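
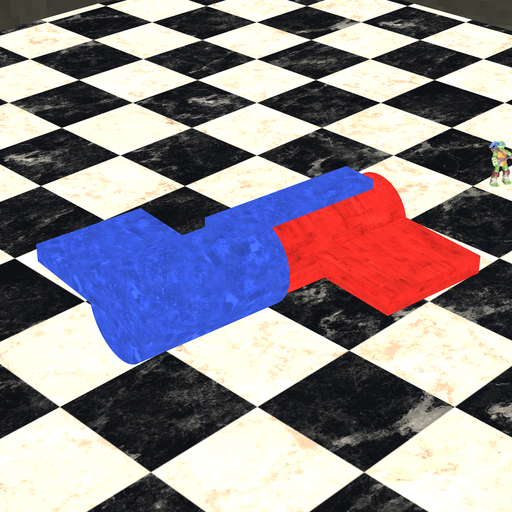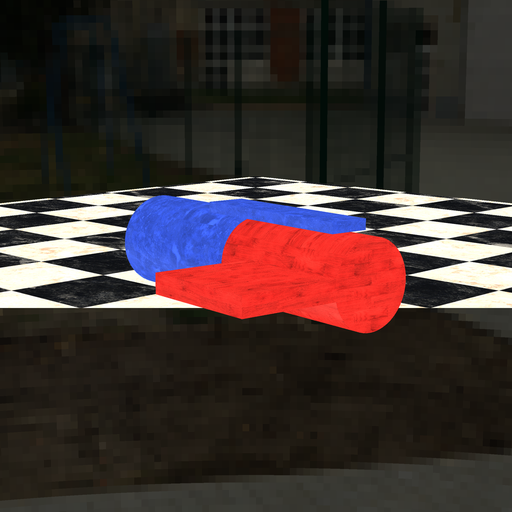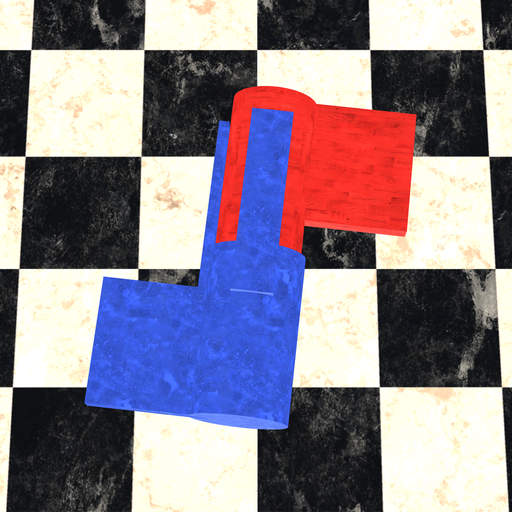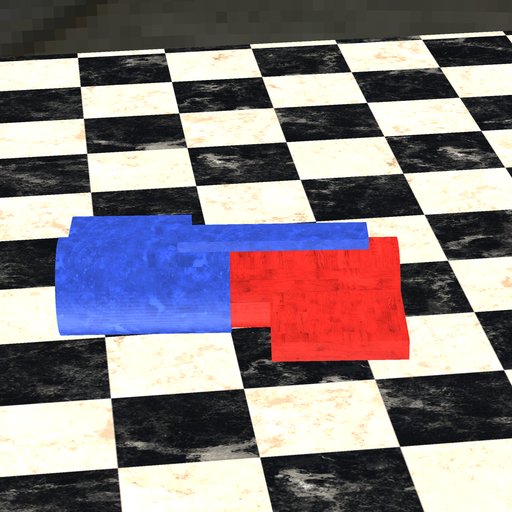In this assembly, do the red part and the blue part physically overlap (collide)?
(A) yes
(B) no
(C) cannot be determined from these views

(A) yes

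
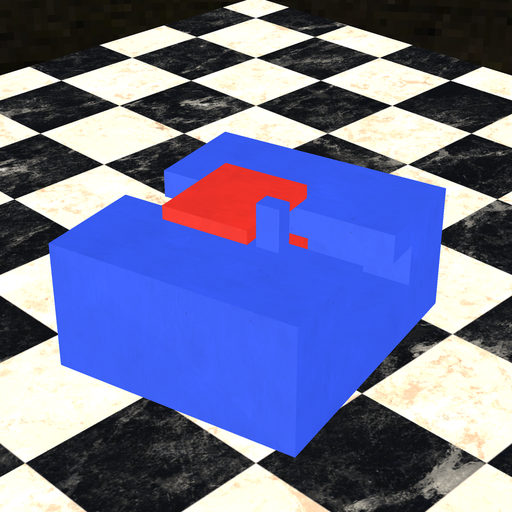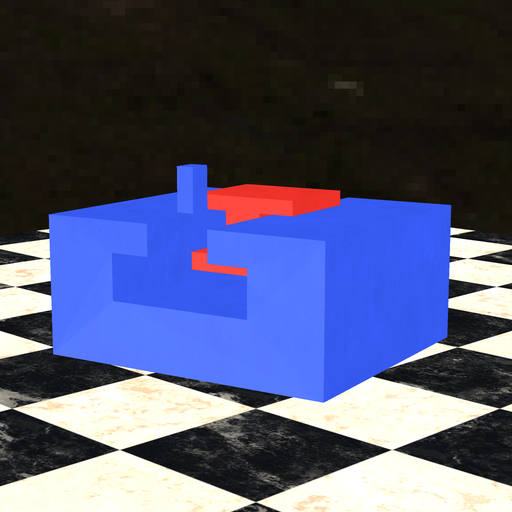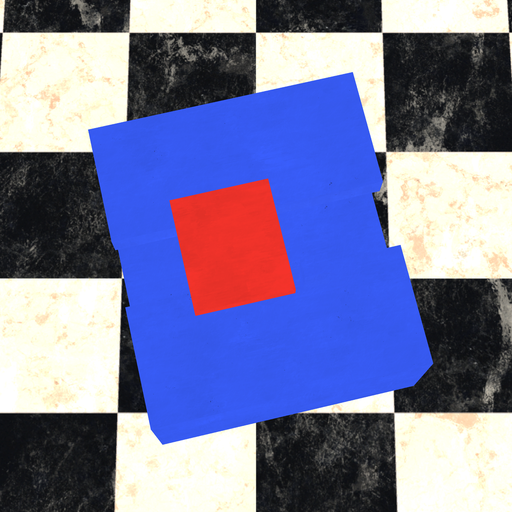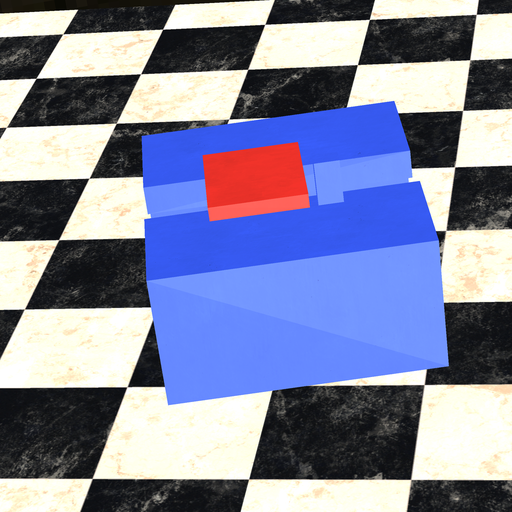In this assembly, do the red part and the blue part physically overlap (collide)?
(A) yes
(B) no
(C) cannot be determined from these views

(B) no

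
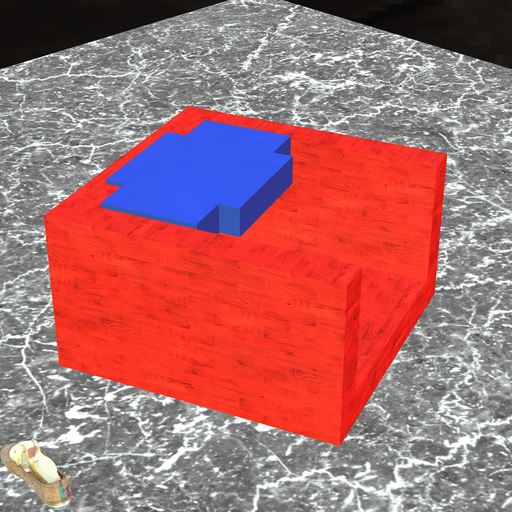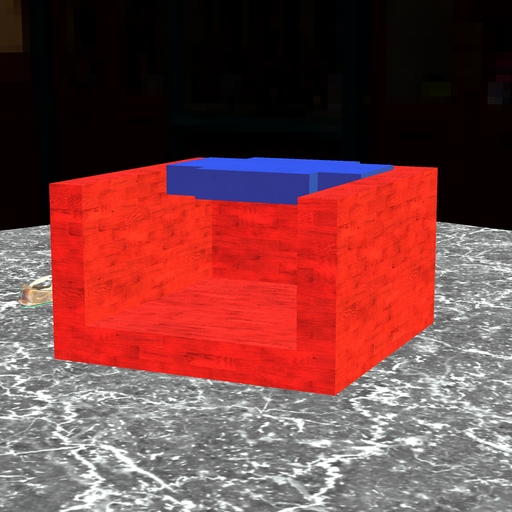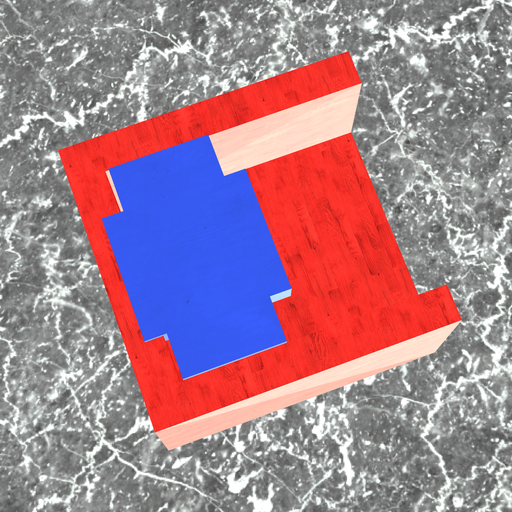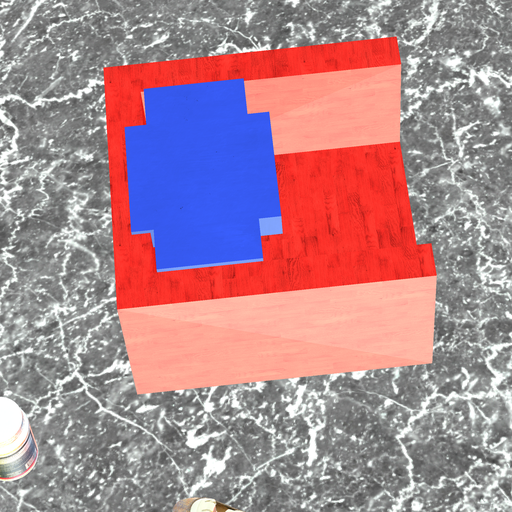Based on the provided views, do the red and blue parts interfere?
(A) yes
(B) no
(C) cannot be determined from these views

(A) yes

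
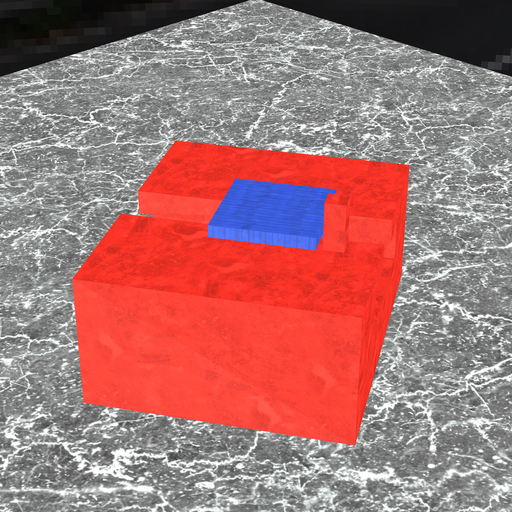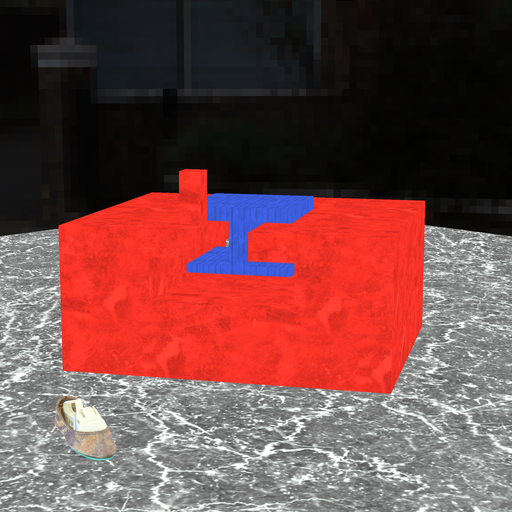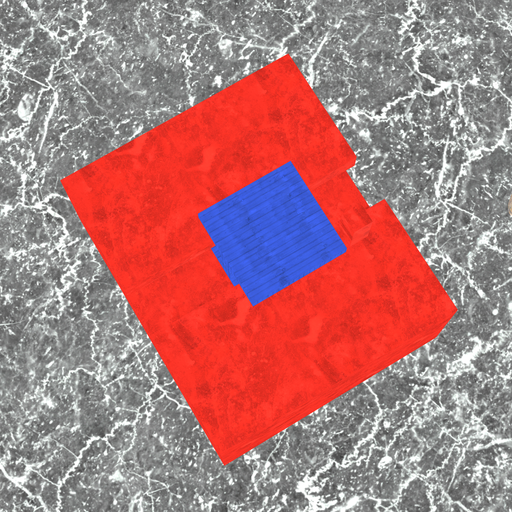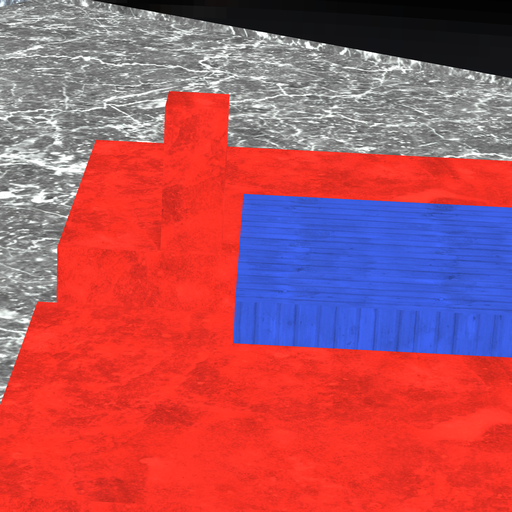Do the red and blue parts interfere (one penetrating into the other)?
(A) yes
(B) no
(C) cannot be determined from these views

(B) no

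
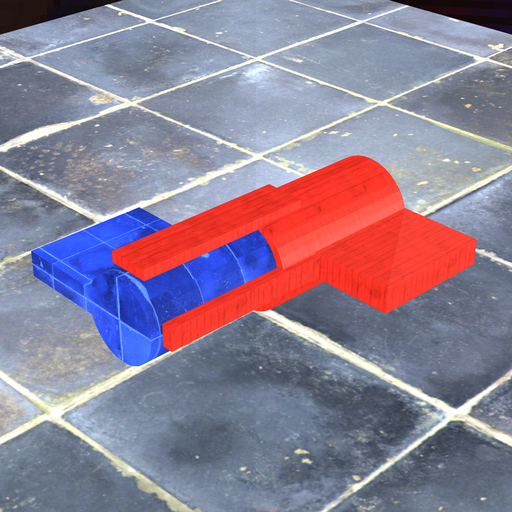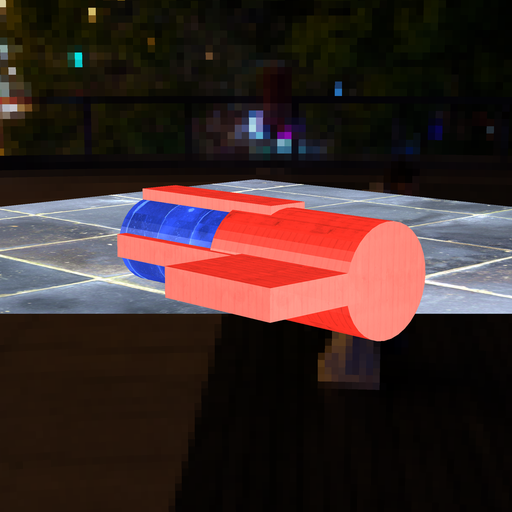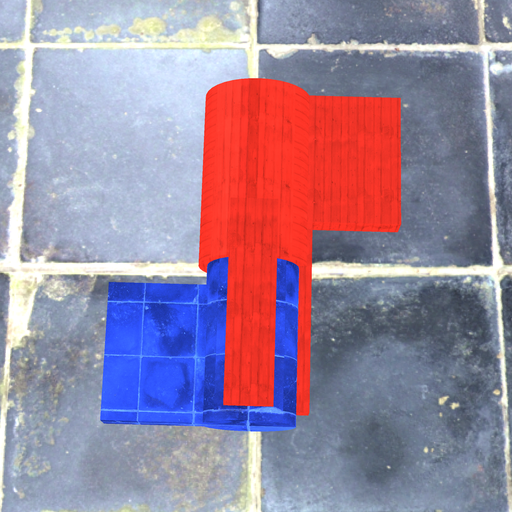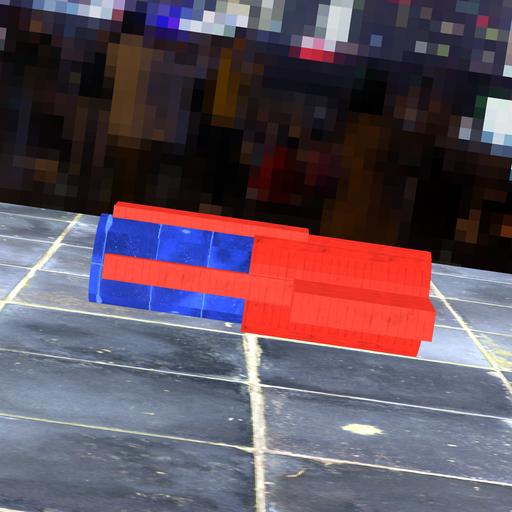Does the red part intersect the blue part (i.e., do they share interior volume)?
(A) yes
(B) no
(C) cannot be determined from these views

(A) yes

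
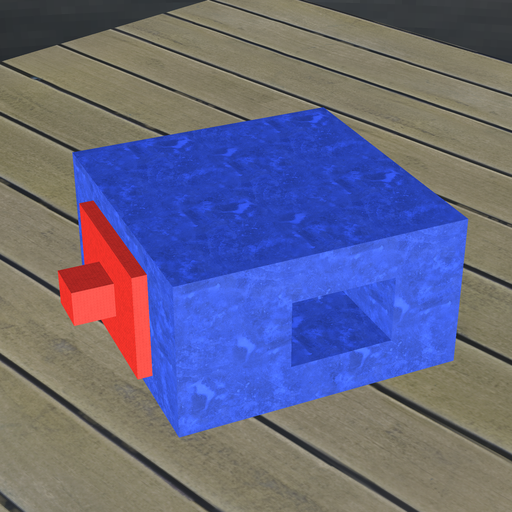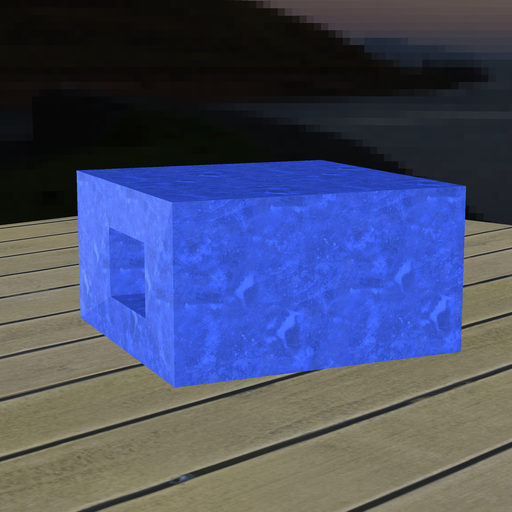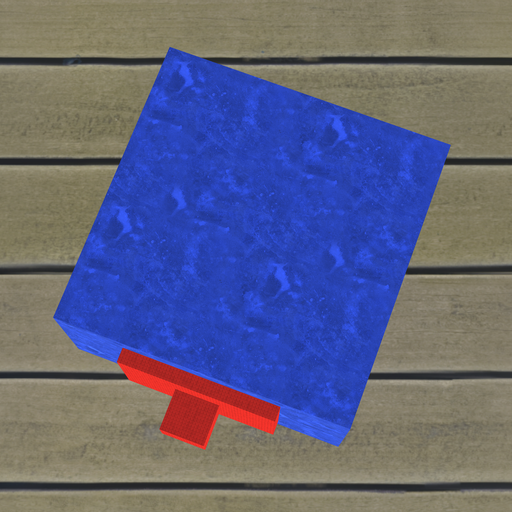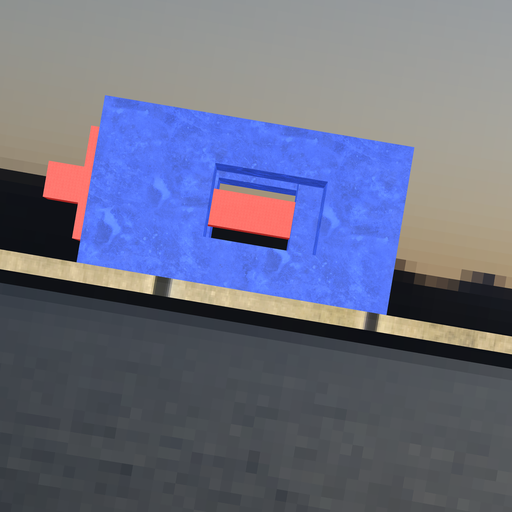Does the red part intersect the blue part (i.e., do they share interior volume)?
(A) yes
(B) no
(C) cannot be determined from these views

(A) yes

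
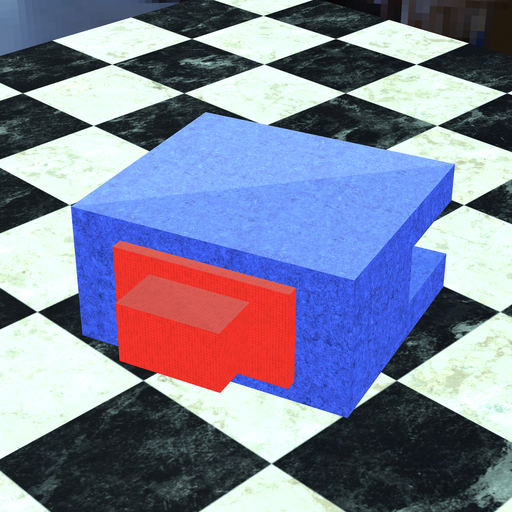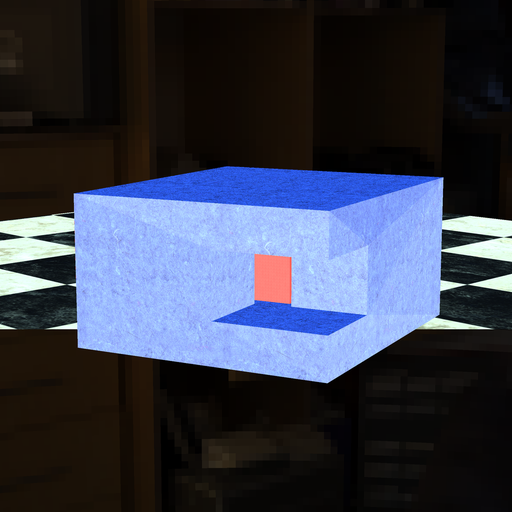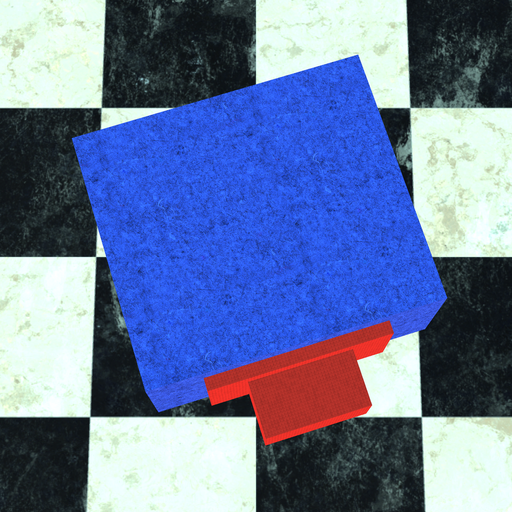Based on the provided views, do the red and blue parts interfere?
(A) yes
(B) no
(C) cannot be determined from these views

(C) cannot be determined from these views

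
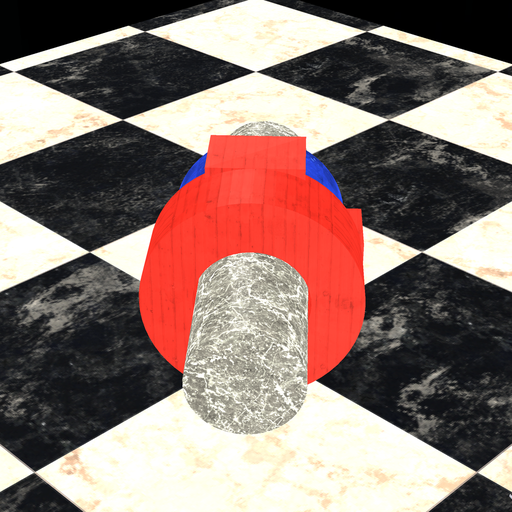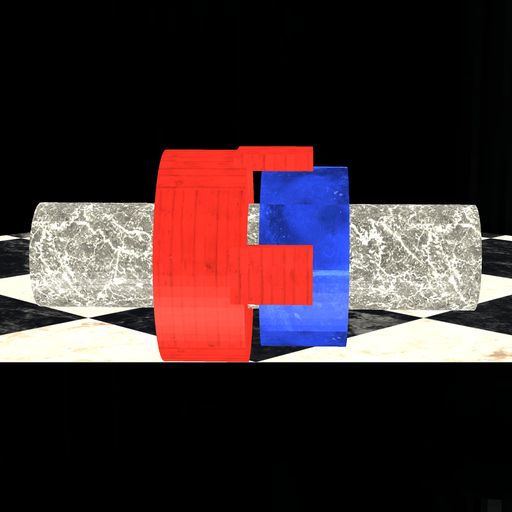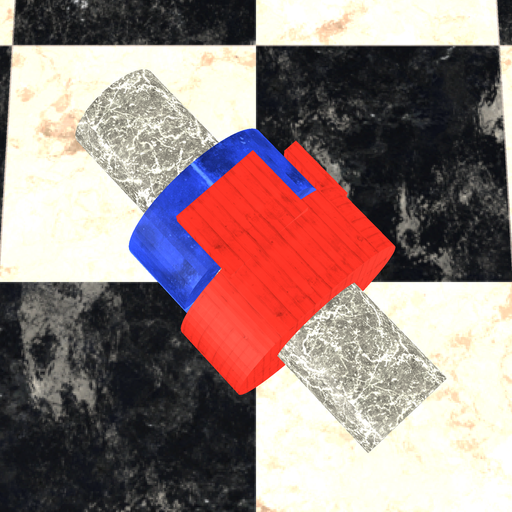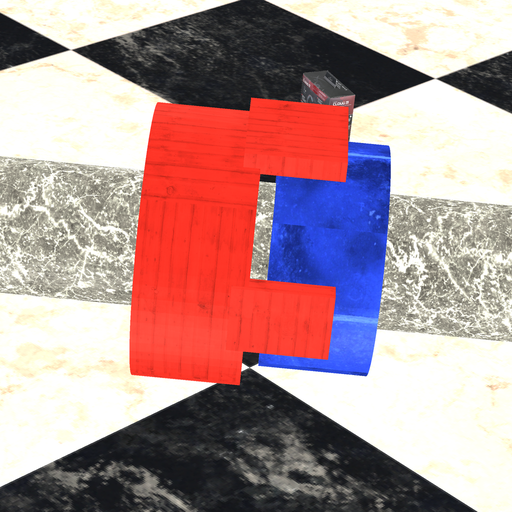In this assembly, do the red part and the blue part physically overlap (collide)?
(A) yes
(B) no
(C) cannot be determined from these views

(B) no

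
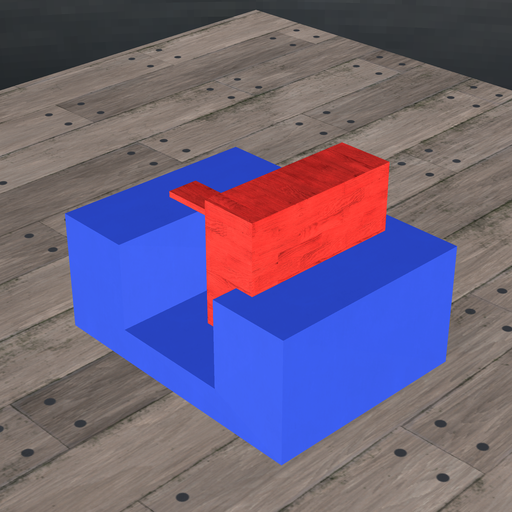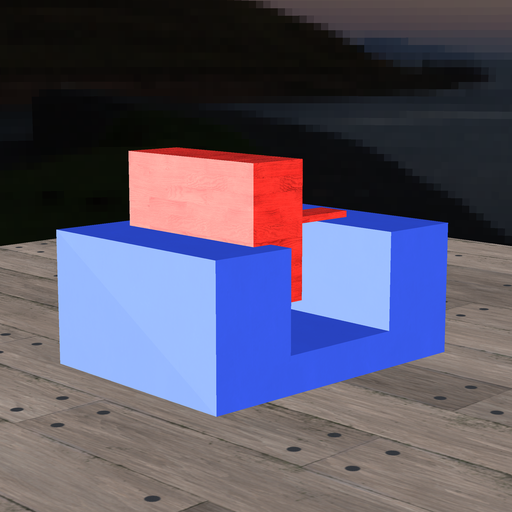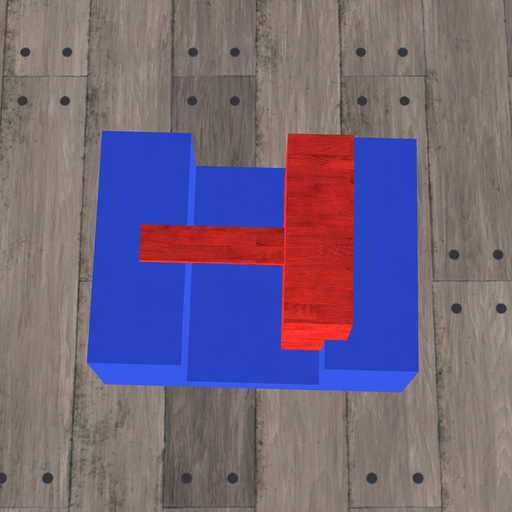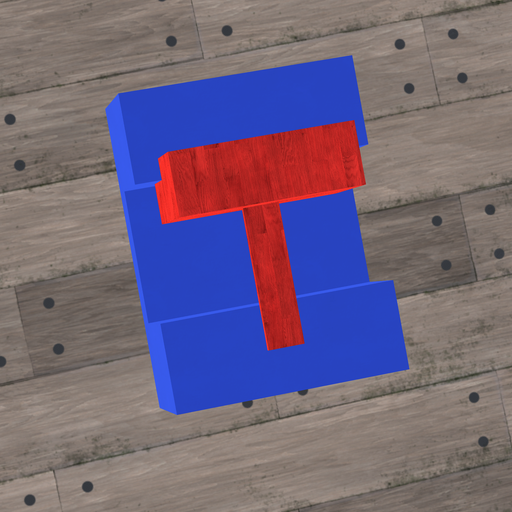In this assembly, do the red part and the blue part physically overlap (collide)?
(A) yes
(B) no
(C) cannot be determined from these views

(A) yes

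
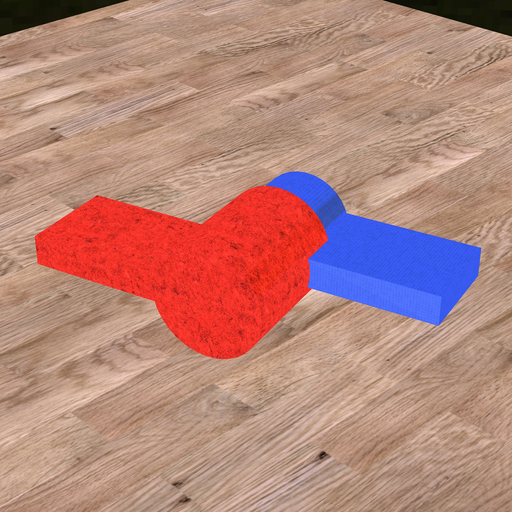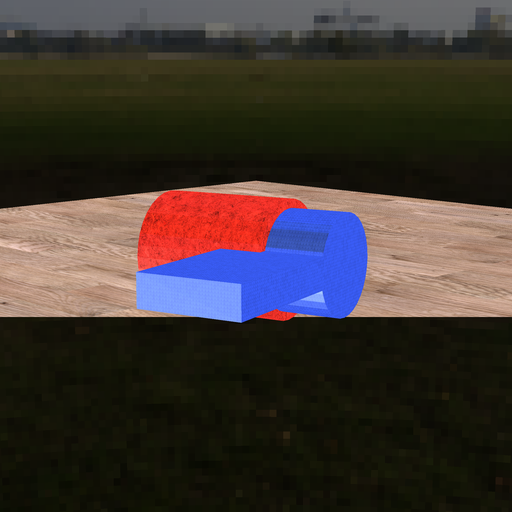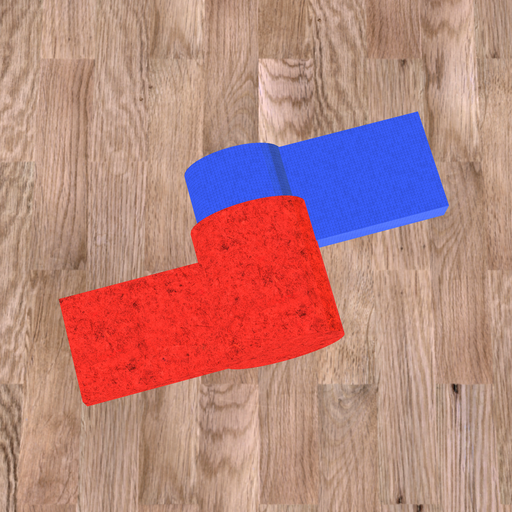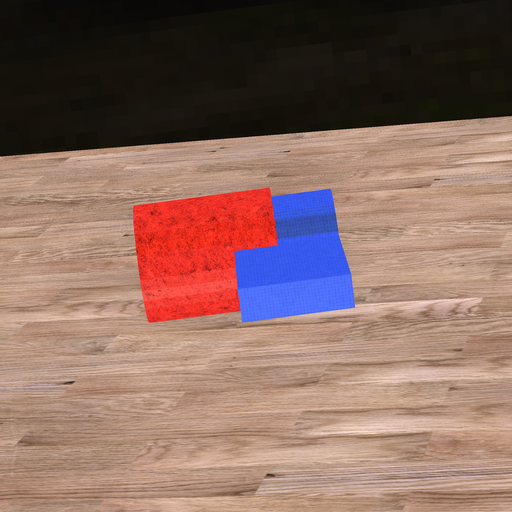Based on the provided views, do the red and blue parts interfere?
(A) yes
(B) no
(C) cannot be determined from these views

(A) yes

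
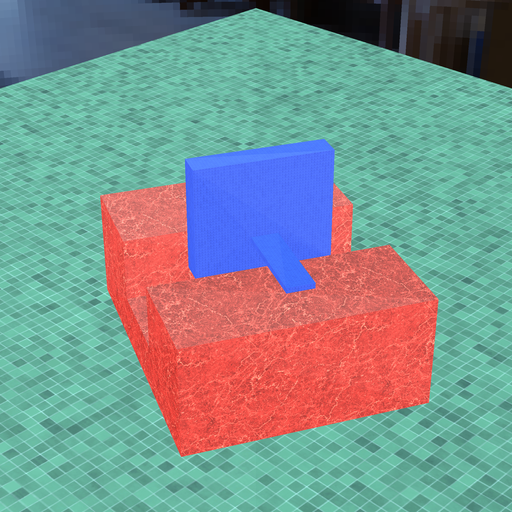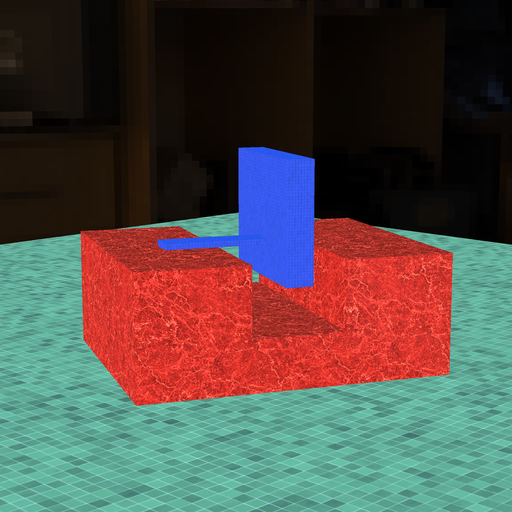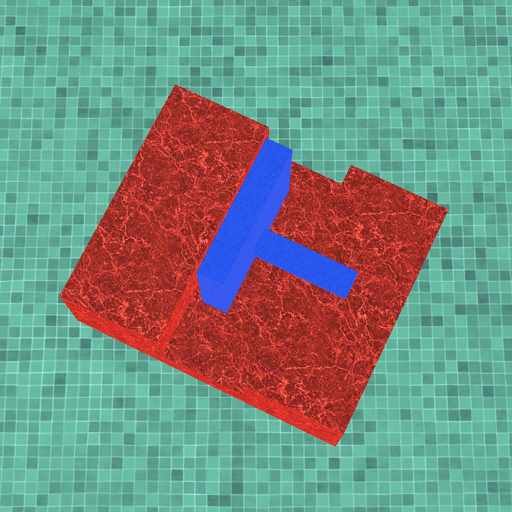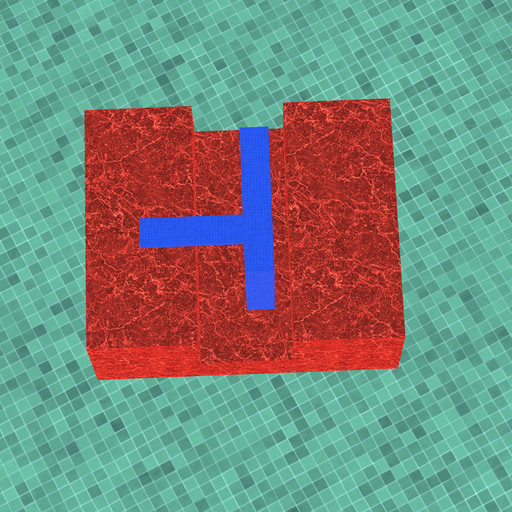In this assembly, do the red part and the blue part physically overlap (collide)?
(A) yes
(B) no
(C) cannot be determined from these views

(B) no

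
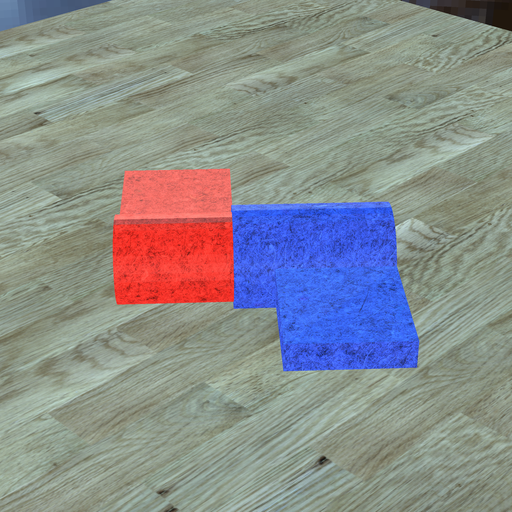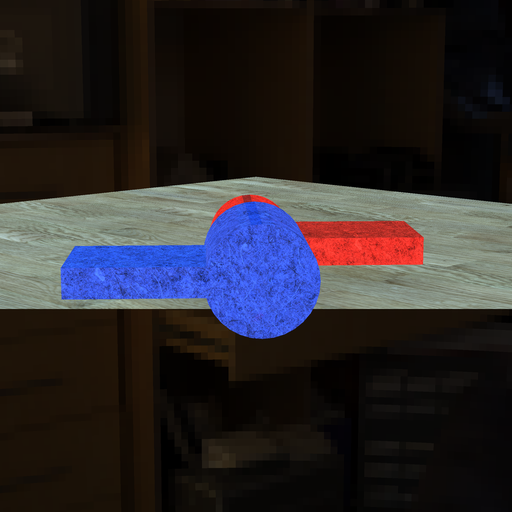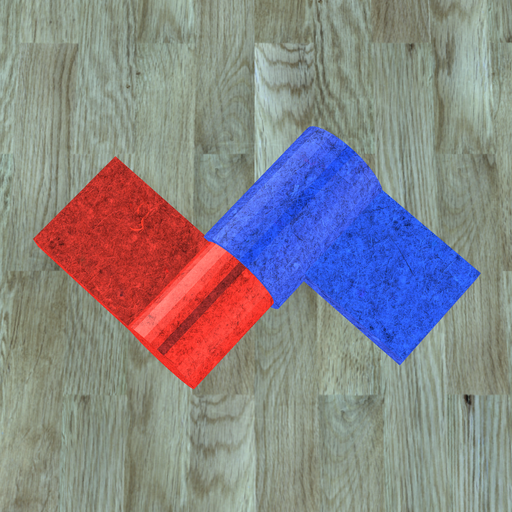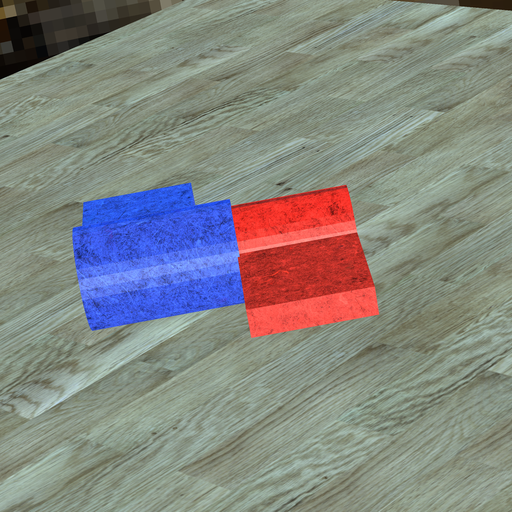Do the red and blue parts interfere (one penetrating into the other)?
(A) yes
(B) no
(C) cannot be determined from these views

(A) yes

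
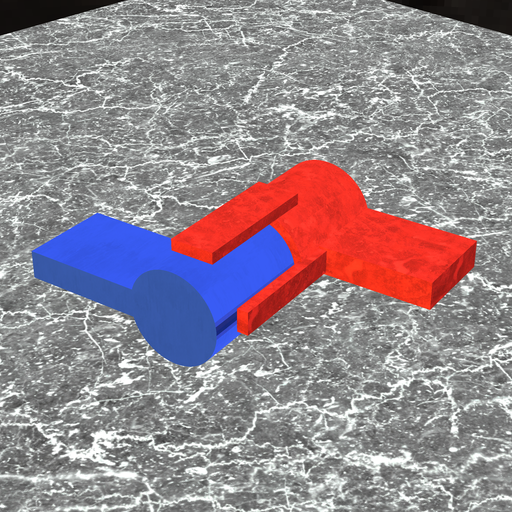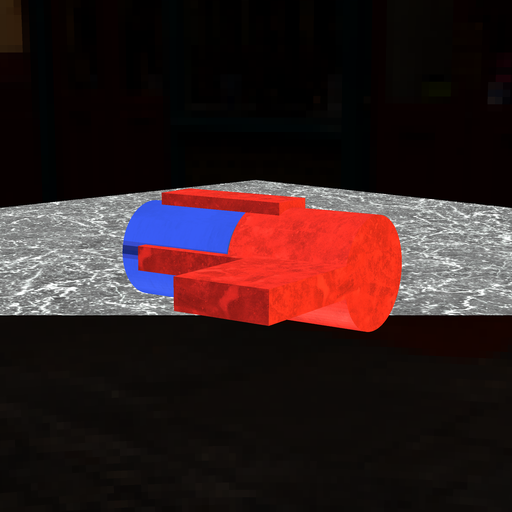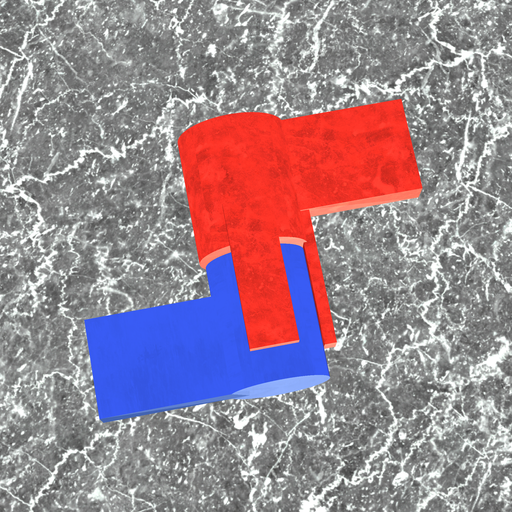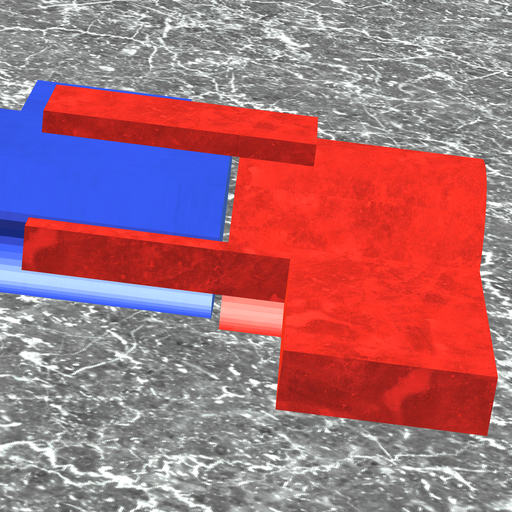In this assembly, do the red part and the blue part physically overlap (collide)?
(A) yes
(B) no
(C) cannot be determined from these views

(B) no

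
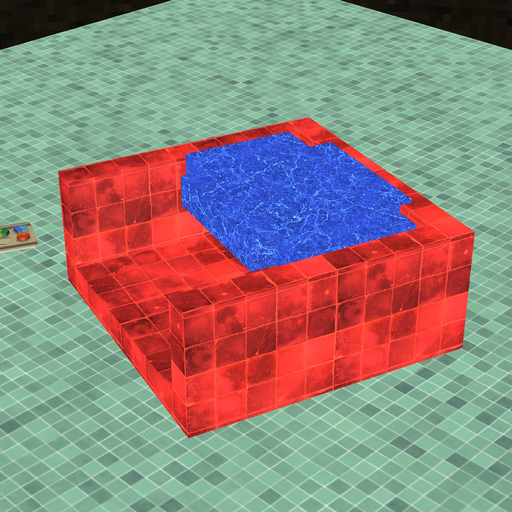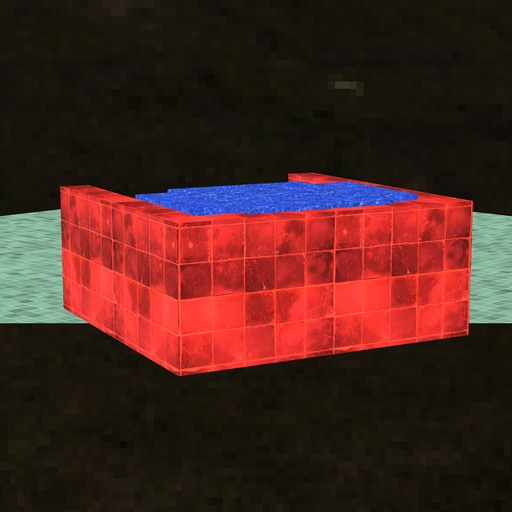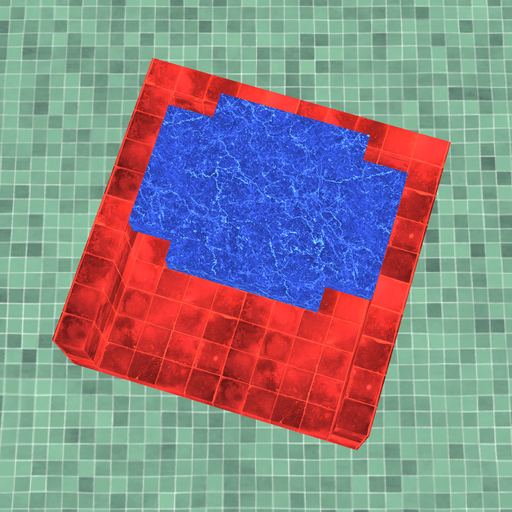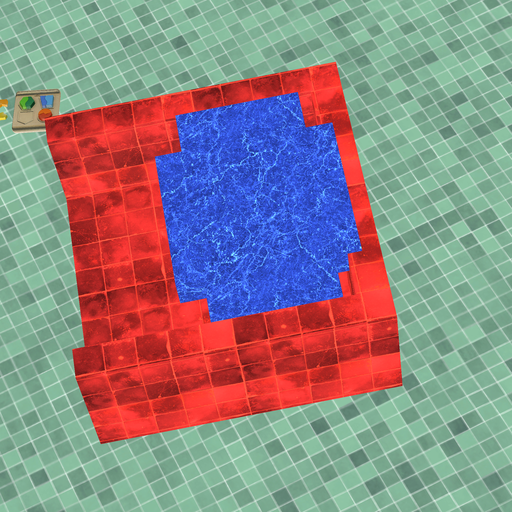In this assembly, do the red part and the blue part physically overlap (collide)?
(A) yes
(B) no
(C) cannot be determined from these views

(A) yes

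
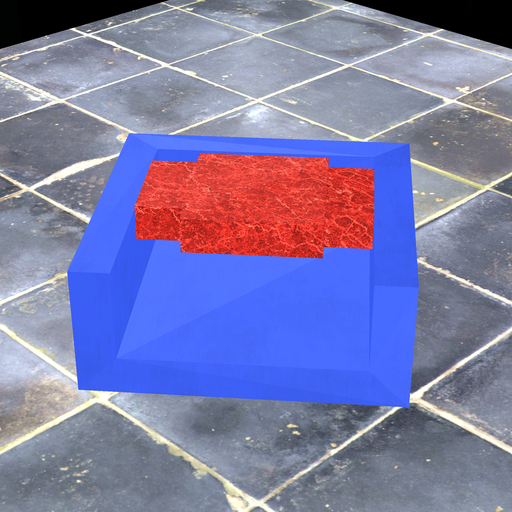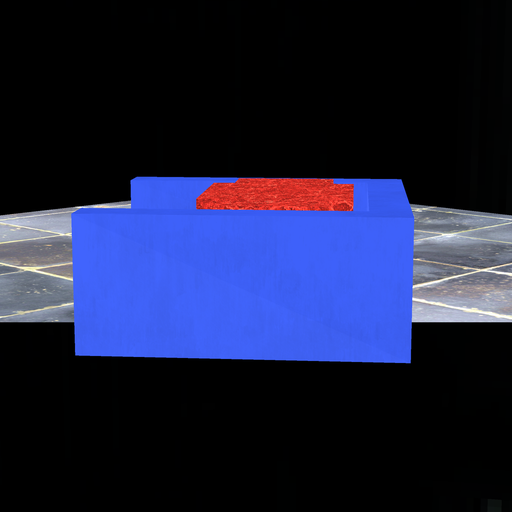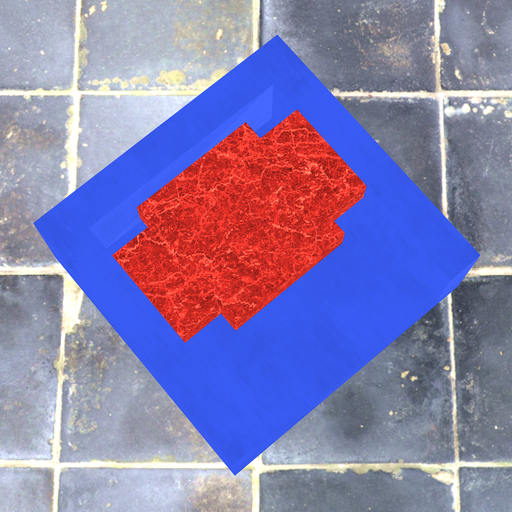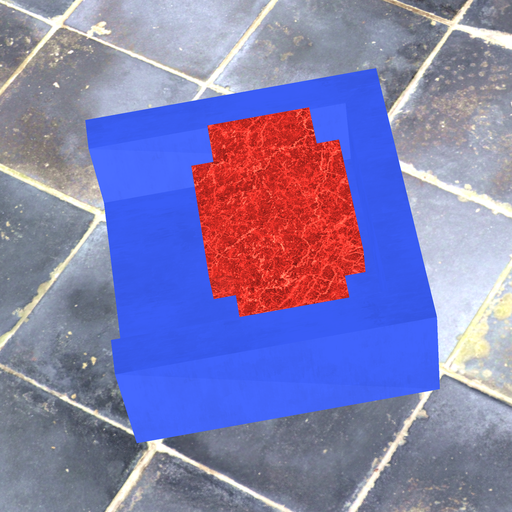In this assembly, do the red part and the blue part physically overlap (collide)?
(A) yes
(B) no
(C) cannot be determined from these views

(B) no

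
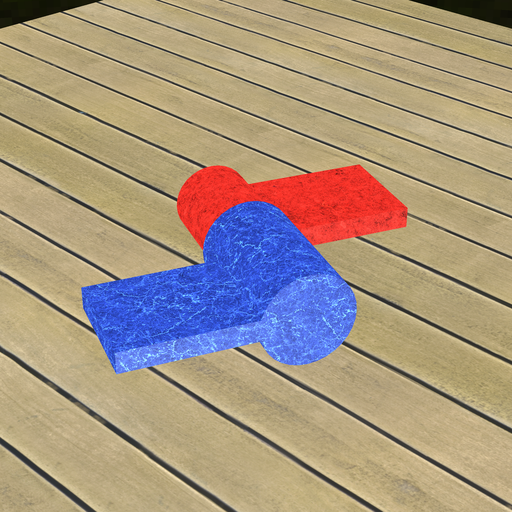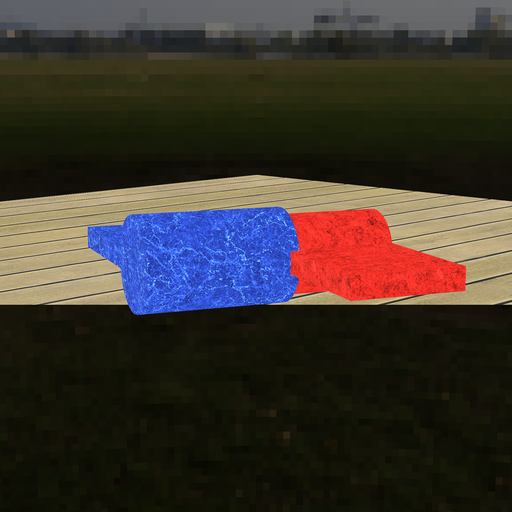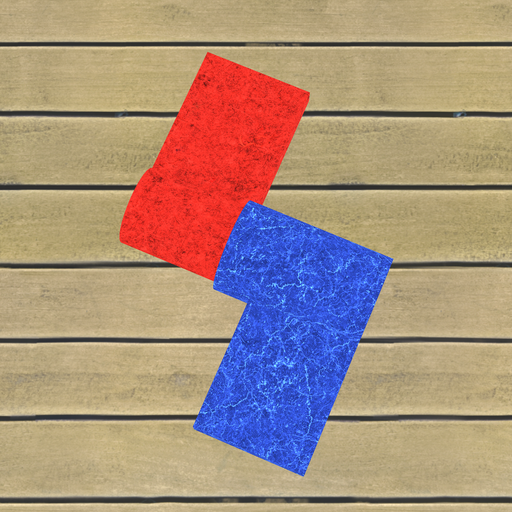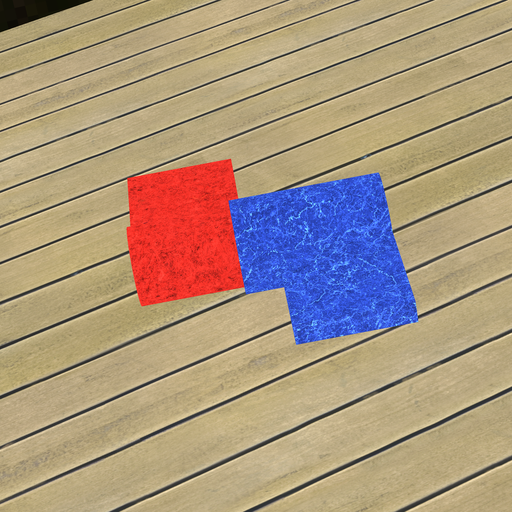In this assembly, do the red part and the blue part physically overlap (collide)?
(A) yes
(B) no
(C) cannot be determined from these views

(A) yes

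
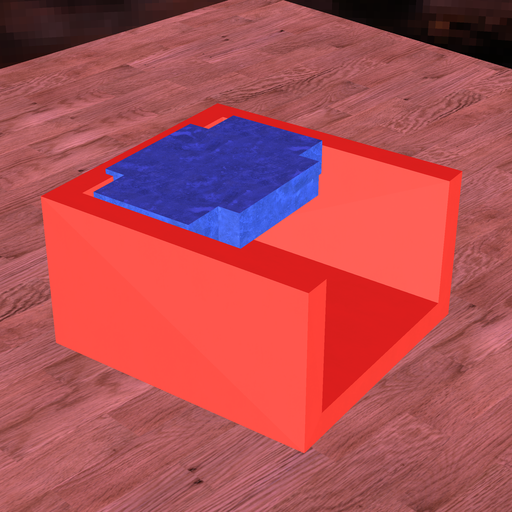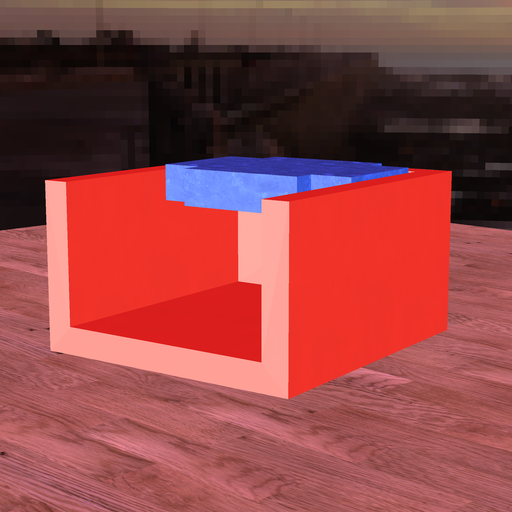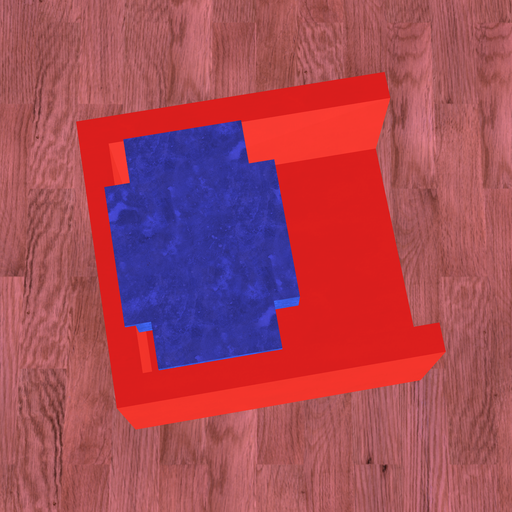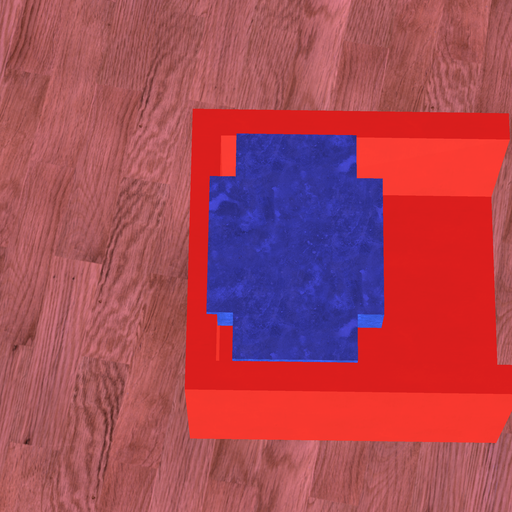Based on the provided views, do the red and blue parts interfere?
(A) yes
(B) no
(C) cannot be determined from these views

(A) yes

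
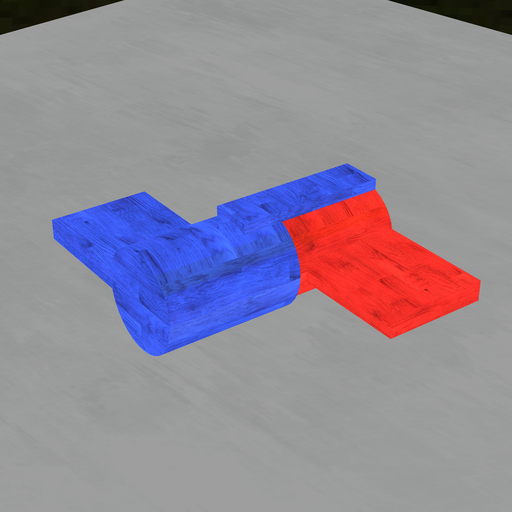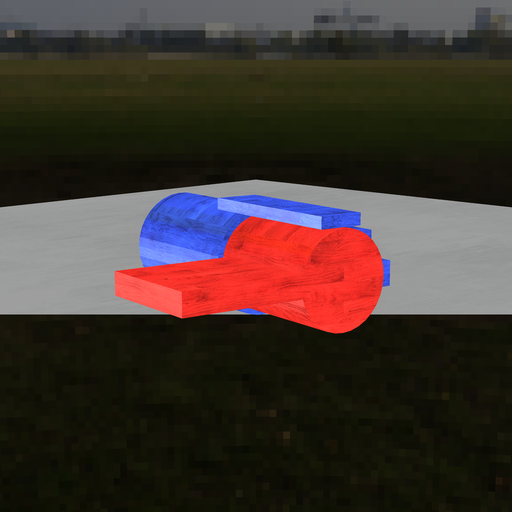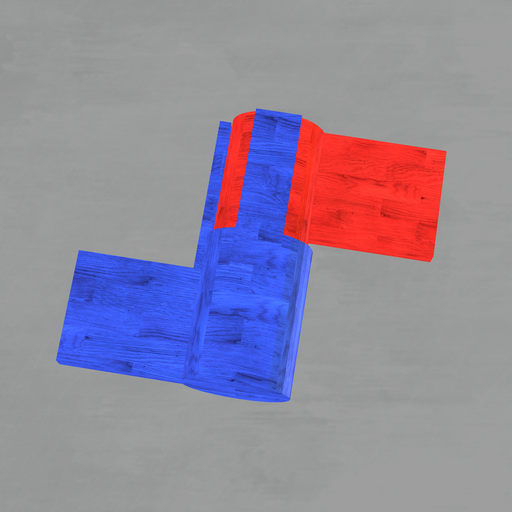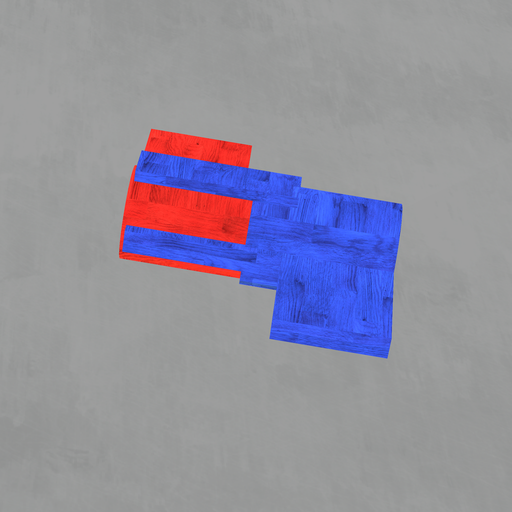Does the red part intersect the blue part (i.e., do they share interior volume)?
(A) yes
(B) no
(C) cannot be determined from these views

(A) yes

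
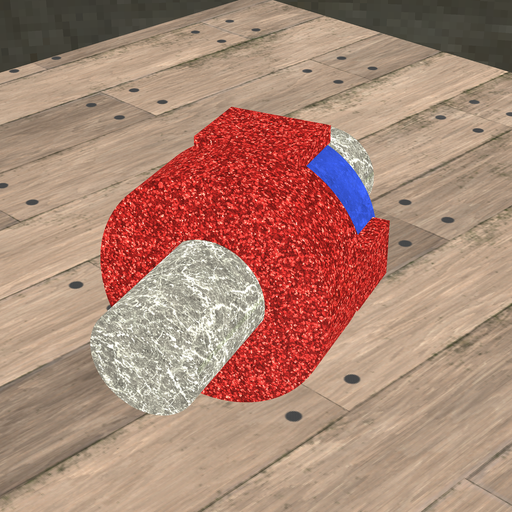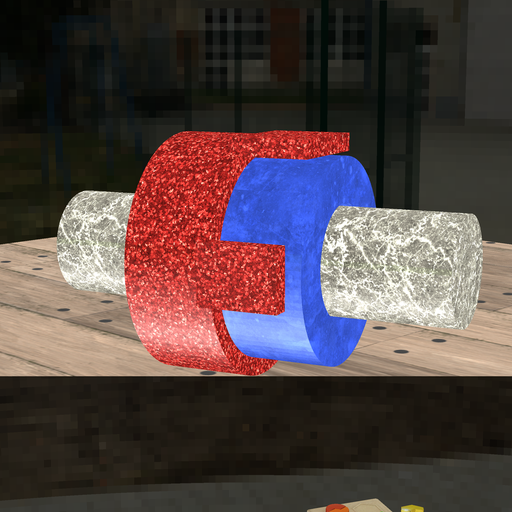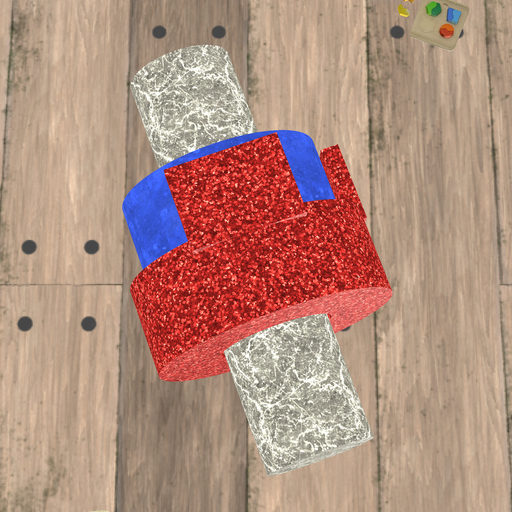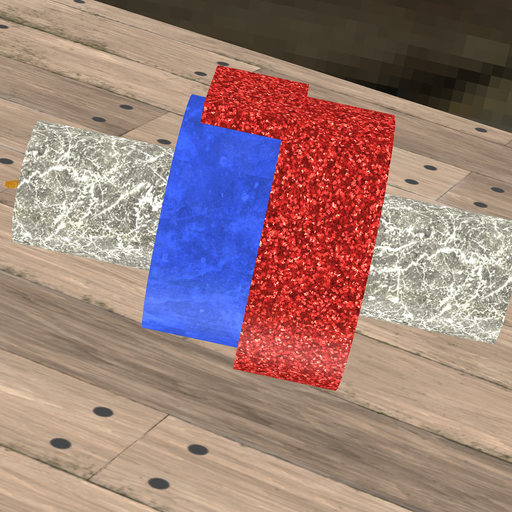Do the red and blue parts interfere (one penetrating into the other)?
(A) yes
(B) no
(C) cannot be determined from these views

(A) yes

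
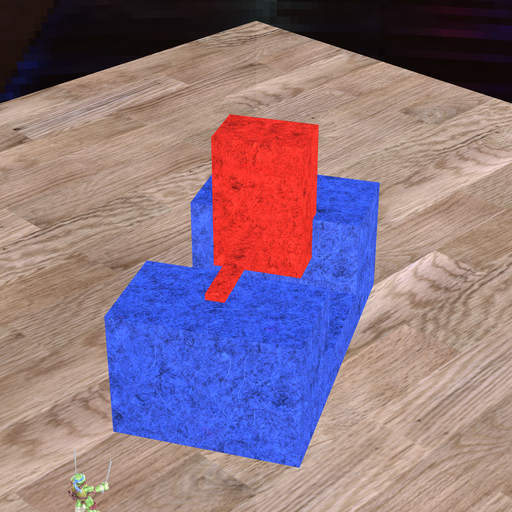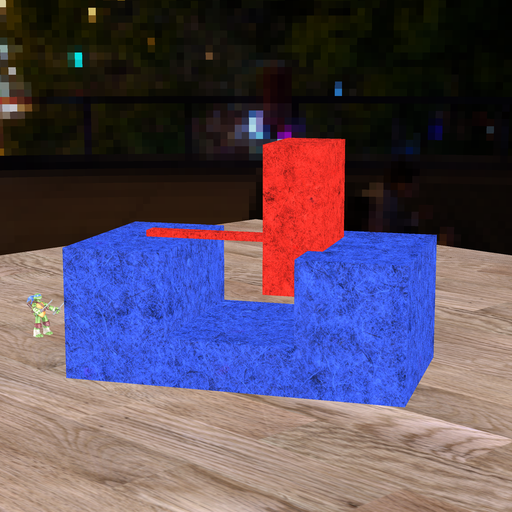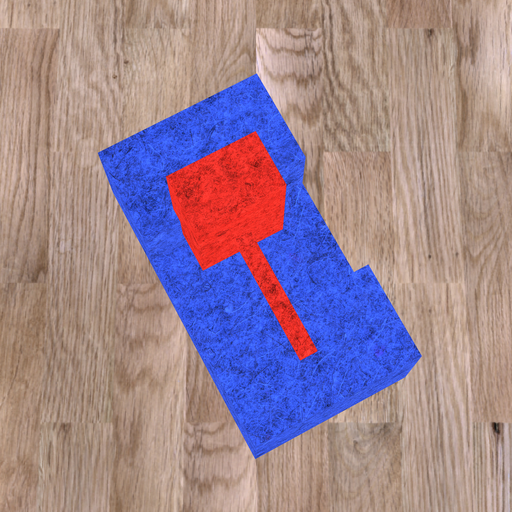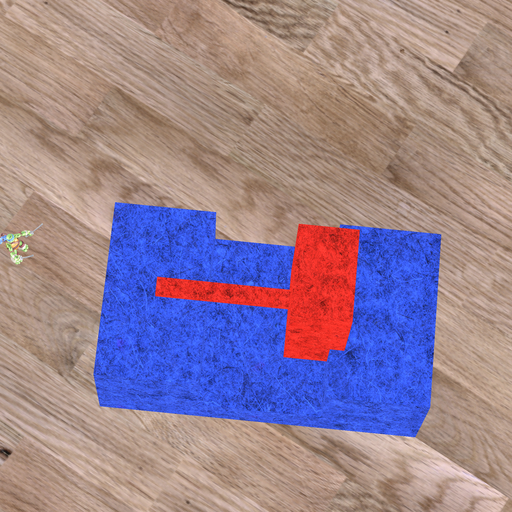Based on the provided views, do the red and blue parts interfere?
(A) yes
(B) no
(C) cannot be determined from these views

(A) yes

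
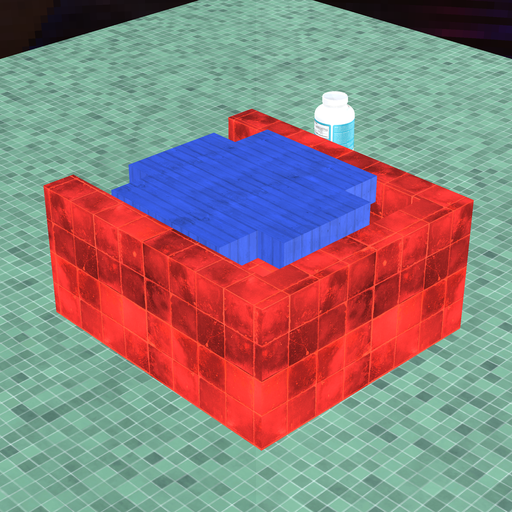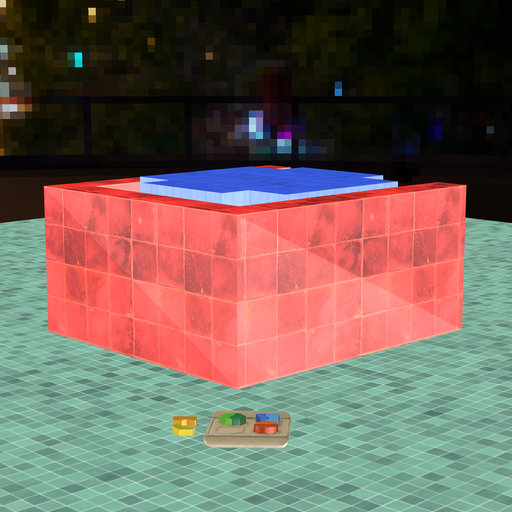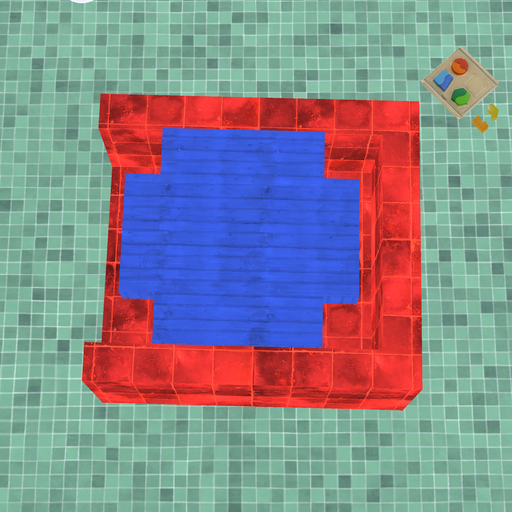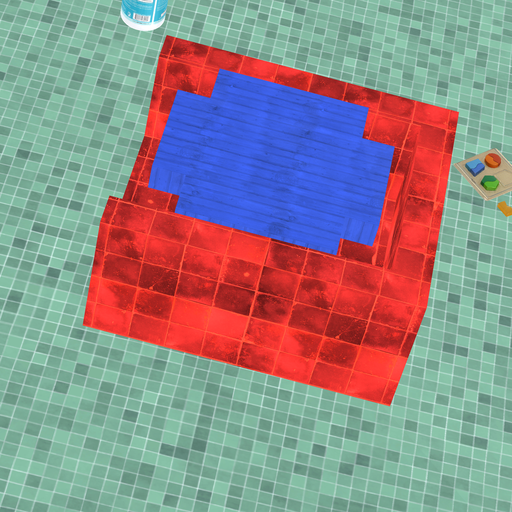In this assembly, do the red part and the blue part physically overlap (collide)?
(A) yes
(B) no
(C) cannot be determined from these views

(B) no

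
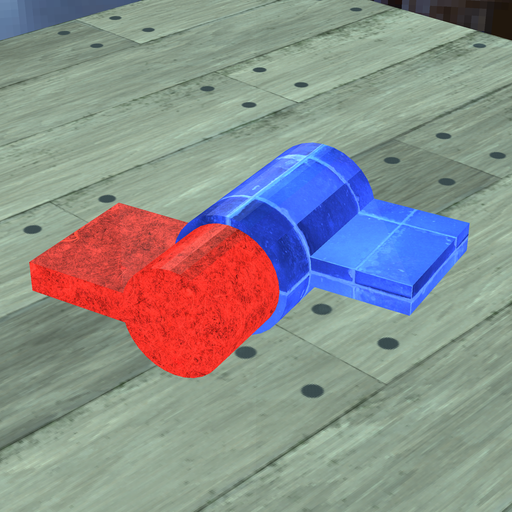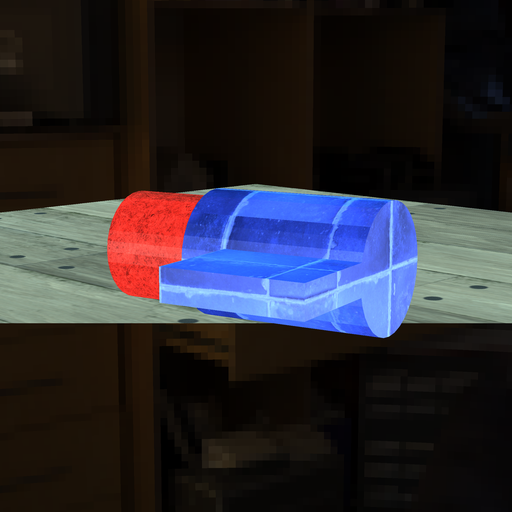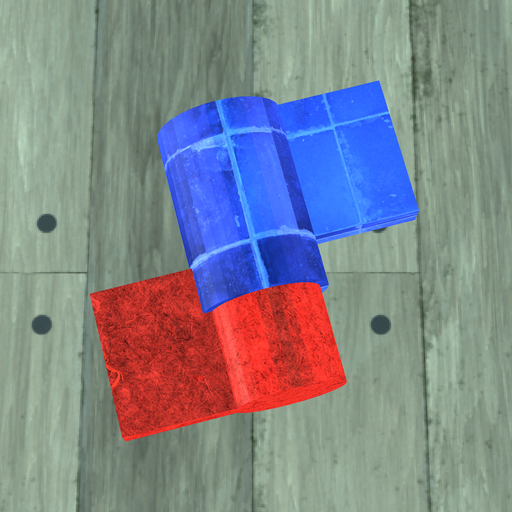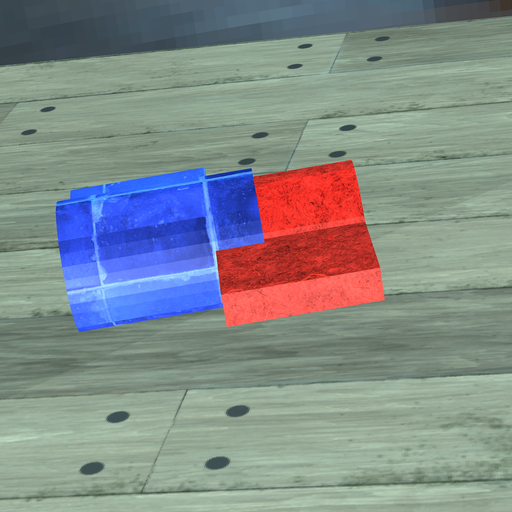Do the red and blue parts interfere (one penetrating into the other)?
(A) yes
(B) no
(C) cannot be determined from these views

(A) yes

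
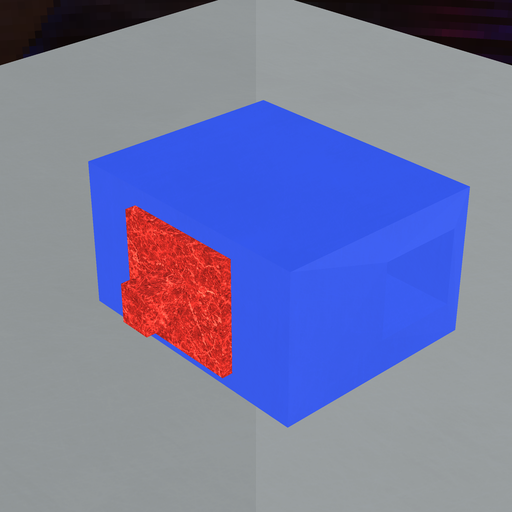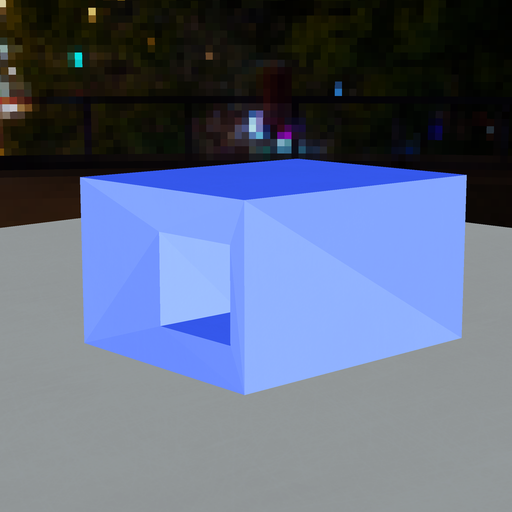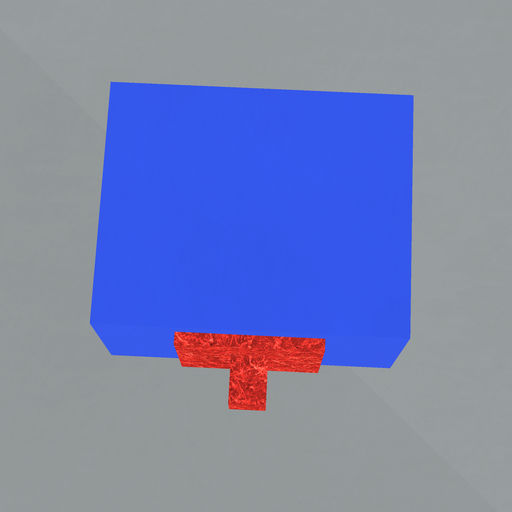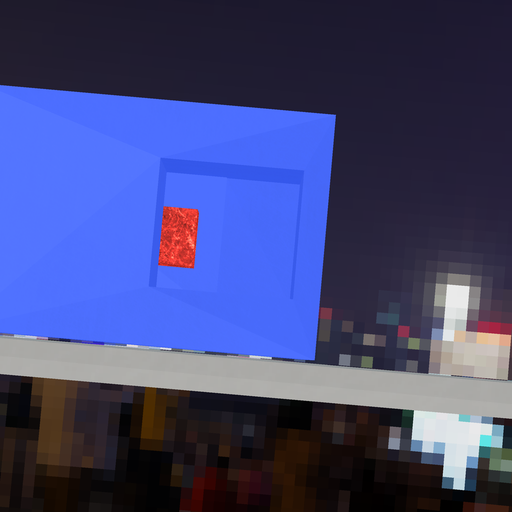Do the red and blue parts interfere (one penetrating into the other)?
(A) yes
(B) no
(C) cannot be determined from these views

(B) no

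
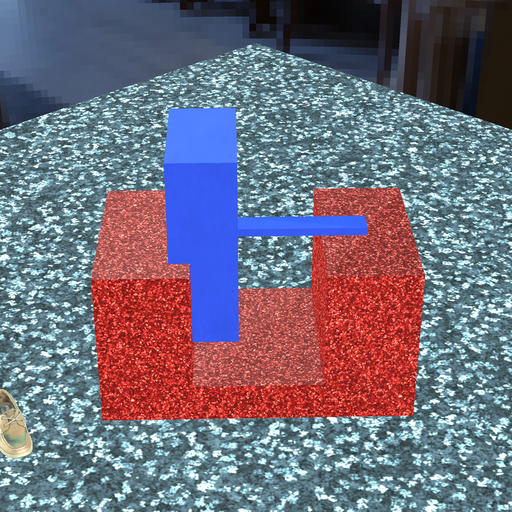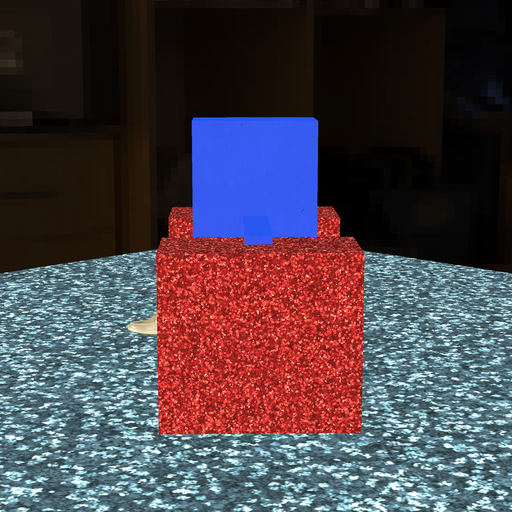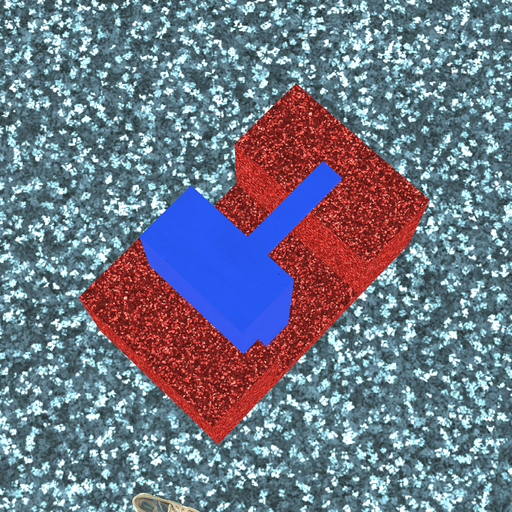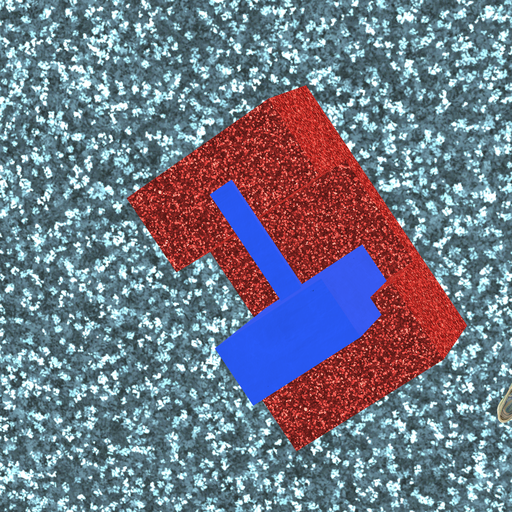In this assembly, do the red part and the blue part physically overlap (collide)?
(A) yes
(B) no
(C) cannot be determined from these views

(A) yes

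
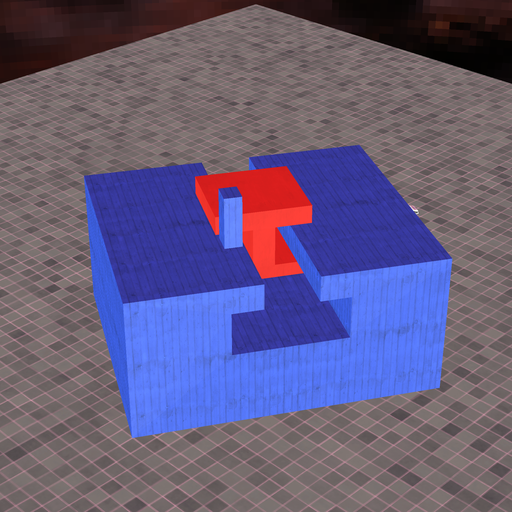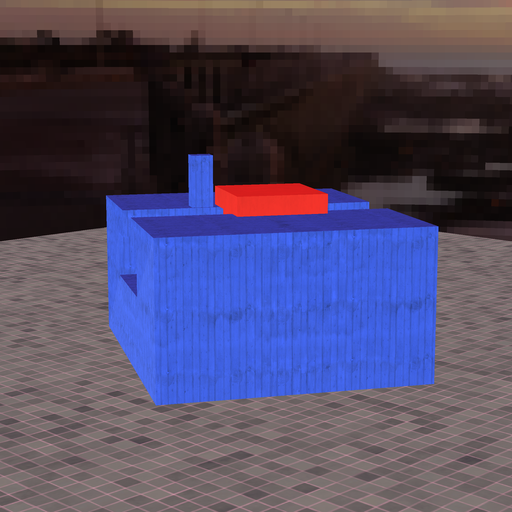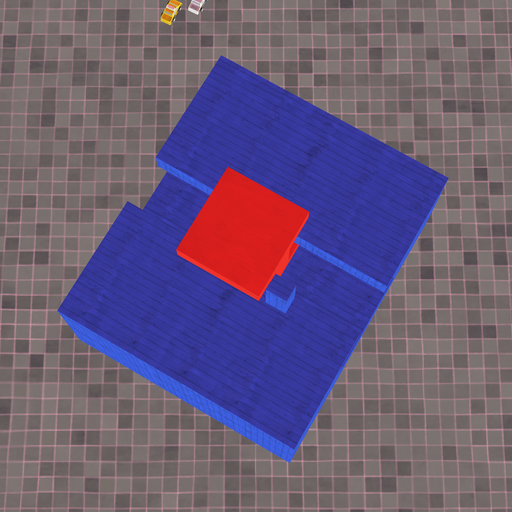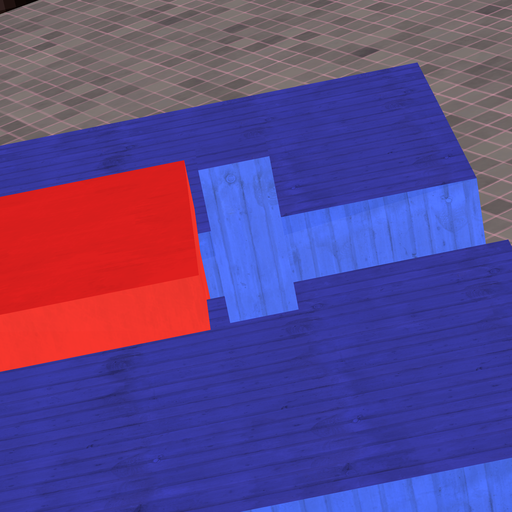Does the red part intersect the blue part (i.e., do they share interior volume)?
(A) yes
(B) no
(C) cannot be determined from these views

(B) no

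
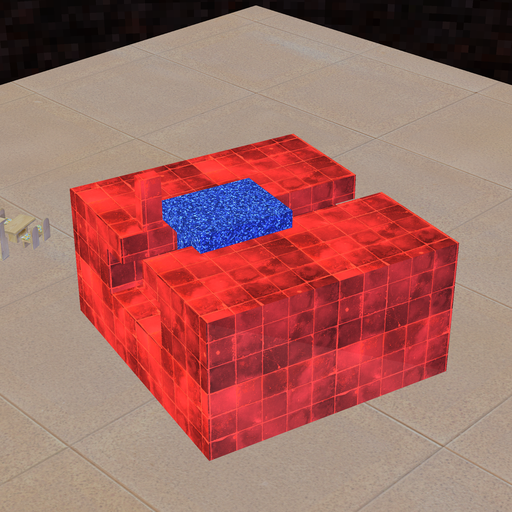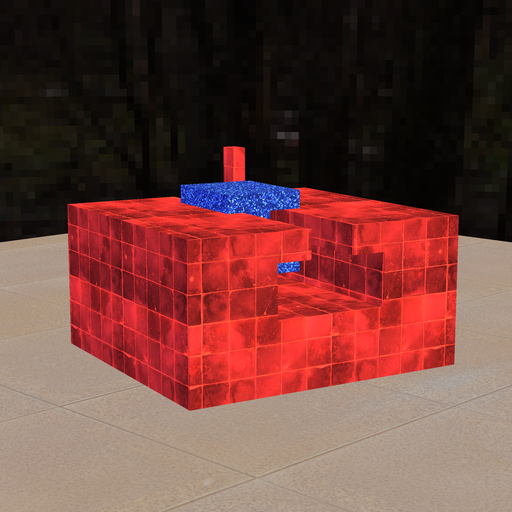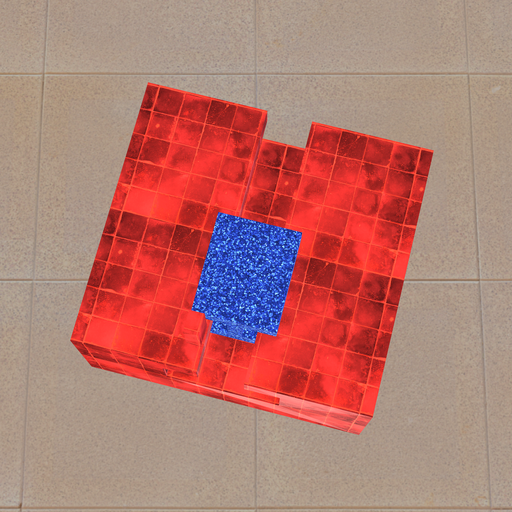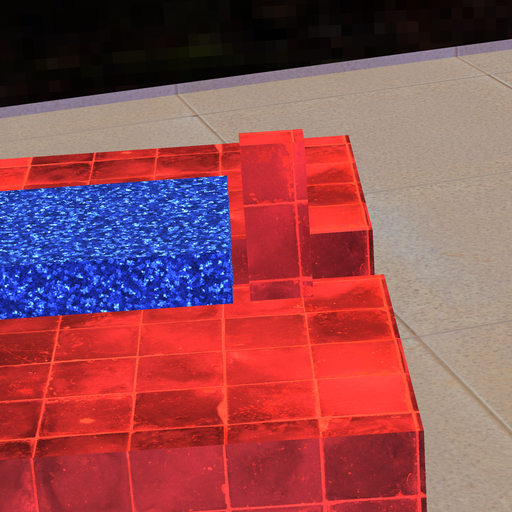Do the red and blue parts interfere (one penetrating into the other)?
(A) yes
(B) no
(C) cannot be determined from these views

(B) no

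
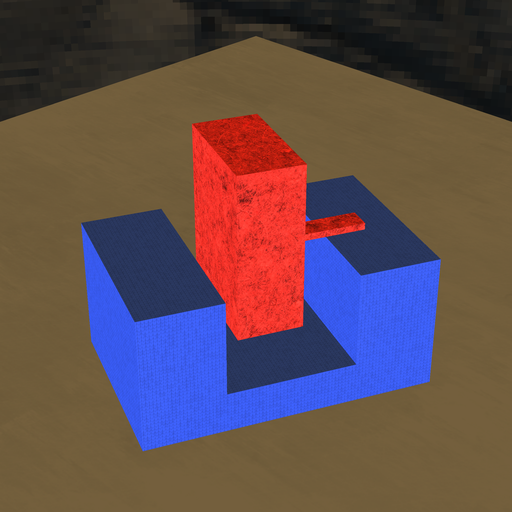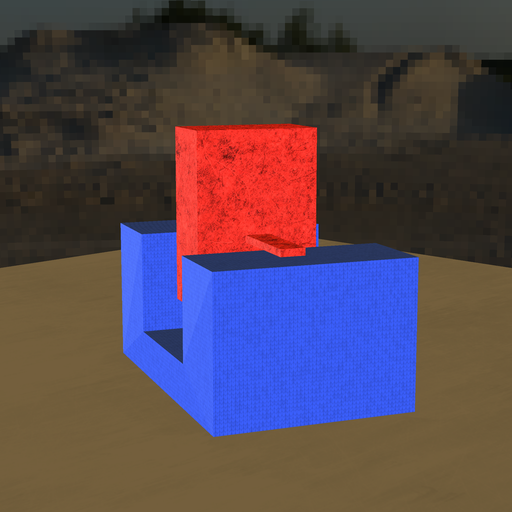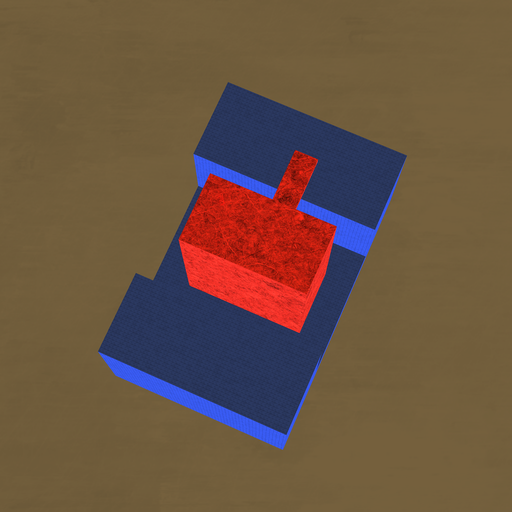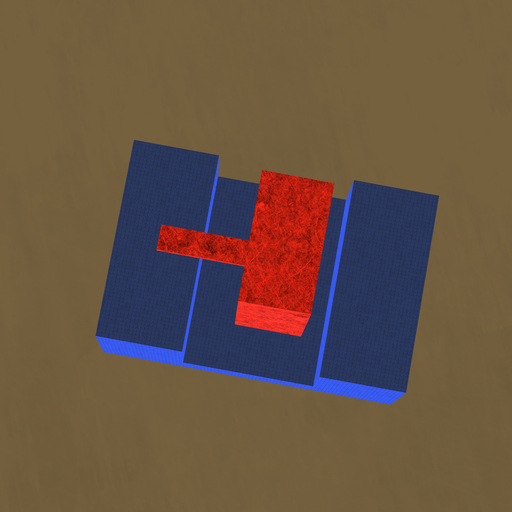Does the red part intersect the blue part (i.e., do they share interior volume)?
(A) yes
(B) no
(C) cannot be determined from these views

(B) no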